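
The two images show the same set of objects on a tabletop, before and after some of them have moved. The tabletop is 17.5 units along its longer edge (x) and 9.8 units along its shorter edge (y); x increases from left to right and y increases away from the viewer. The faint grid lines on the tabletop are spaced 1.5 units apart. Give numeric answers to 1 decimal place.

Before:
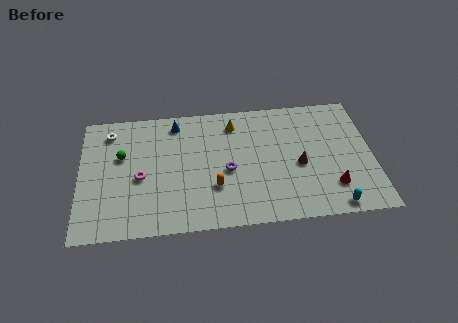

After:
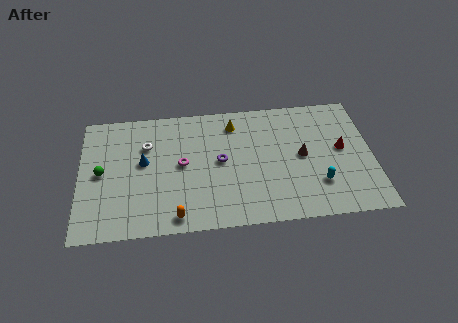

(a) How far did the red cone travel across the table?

3.0

The red cone moved from about (15.0, 2.4) to (15.7, 5.3), a distance of √(0.7² + 2.9²) ≈ 3.0.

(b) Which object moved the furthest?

the blue cone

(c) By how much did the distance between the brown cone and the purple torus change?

+0.6

The distance was about 4.3 in the first image and 4.9 in the second, so they moved 0.6 units further apart.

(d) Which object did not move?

the yellow cone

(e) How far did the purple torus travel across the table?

0.9

From (8.8, 4.3) to (8.4, 5.1), the purple torus covered √(0.4² + 0.8²) ≈ 0.9 units.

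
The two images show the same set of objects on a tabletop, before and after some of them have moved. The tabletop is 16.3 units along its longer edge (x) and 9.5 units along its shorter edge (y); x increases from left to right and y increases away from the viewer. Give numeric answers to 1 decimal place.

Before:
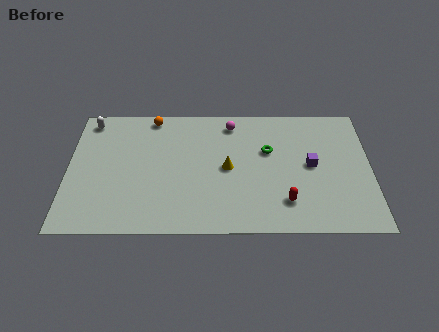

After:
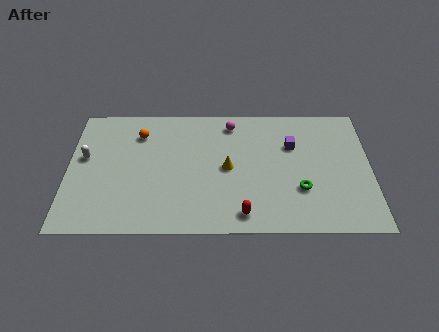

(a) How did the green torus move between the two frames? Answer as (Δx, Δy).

(1.7, -2.9)

From the two frames, the green torus sits at roughly (10.8, 6.0) before and (12.5, 3.1) after.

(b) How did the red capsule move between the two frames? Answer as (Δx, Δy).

(-2.3, -0.9)

The red capsule was at about (11.7, 2.2) and moved to about (9.4, 1.3).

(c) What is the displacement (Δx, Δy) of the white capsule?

(-0.2, -2.8)

The white capsule started near (1.1, 8.3) and ended near (0.9, 5.5).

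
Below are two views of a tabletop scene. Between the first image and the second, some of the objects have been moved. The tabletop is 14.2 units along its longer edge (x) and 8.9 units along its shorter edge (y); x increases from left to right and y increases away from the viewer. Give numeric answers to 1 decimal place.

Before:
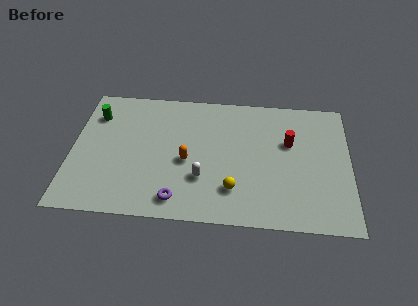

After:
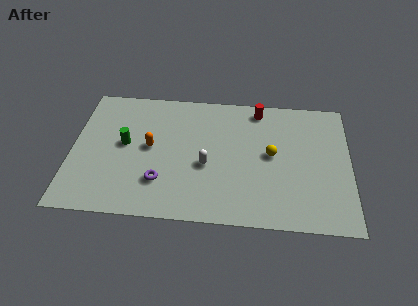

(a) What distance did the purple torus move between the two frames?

1.4

The purple torus was near (5.5, 1.3) before and (4.6, 2.4) after, so it travelled √(0.9² + 1.1²) ≈ 1.4 units.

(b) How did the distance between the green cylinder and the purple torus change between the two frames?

-3.9

Before: roughly 7.0 units apart; after: 3.1. That's 3.9 units closer together.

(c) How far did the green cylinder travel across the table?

2.5

From (1.1, 6.7) to (2.7, 4.8), the green cylinder covered √(1.6² + 1.9²) ≈ 2.5 units.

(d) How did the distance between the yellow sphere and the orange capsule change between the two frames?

+3.3

The distance was about 2.9 in the first image and 6.2 in the second, so they moved 3.3 units further apart.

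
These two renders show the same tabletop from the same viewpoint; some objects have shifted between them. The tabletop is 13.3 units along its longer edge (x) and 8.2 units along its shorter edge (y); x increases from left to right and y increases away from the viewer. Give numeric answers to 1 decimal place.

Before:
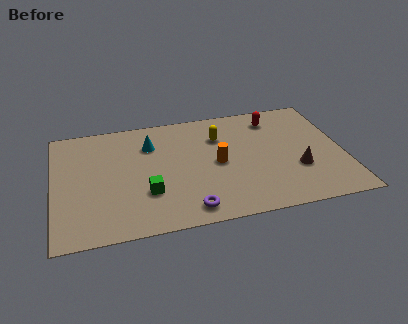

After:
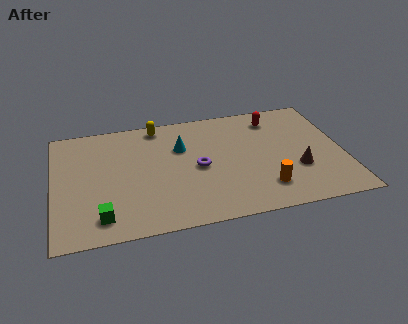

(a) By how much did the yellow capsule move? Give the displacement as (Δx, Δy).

(-2.8, 1.4)

From the two frames, the yellow capsule sits at roughly (7.7, 5.9) before and (4.9, 7.3) after.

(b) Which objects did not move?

the brown cone and the red capsule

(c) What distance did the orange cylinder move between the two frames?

3.0

The orange cylinder was near (7.5, 4.0) before and (9.5, 1.8) after, so it travelled √(2.0² + 2.2²) ≈ 3.0 units.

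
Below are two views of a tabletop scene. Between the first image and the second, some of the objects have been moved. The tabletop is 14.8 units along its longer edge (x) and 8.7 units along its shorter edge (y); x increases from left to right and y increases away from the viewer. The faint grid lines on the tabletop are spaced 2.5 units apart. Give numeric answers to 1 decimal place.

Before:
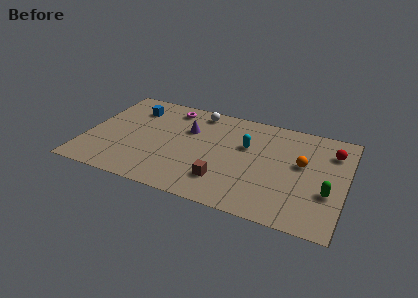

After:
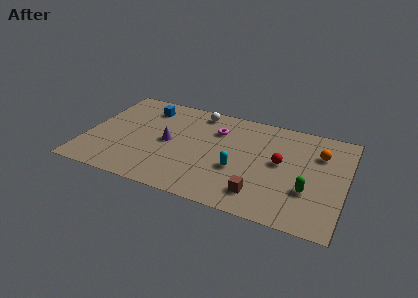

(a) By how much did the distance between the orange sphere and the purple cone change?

+2.1

They were about 6.6 units apart before and 8.7 after — 2.1 units further apart.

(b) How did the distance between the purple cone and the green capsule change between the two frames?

-0.4

The distance was about 8.6 in the first image and 8.2 in the second, so they moved 0.4 units closer together.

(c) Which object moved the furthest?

the red sphere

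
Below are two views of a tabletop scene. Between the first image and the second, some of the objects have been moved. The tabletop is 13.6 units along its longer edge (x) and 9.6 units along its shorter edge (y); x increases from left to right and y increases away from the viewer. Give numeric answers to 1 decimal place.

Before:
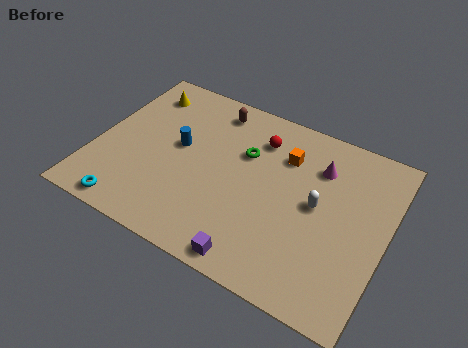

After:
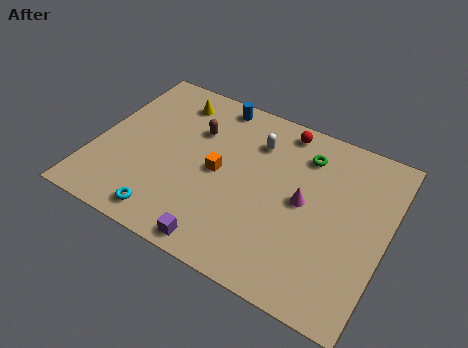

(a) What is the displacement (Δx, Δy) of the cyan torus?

(1.7, 0.3)

The cyan torus started near (2.2, 0.9) and ended near (3.9, 1.2).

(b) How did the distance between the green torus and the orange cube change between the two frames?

+2.7

Before: roughly 1.9 units apart; after: 4.6. That's 2.7 units further apart.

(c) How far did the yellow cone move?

1.5

From (1.6, 7.8) to (3.1, 7.9), the yellow cone covered √(1.5² + 0.1²) ≈ 1.5 units.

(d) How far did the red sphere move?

1.5

The red sphere was near (7.3, 7.4) before and (8.3, 8.5) after, so it travelled √(1.0² + 1.1²) ≈ 1.5 units.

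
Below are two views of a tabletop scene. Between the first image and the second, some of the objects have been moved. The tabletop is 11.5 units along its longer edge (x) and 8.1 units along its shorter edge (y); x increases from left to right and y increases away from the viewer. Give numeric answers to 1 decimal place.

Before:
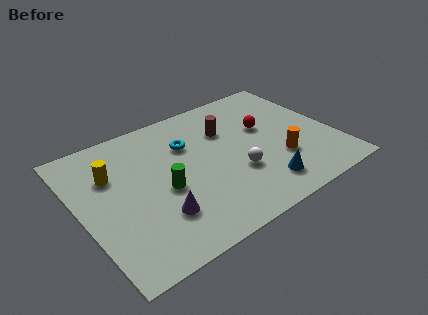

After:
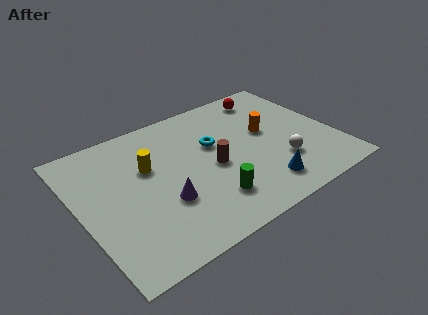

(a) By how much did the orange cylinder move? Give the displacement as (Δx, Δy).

(-0.2, 2.0)

The orange cylinder started near (8.8, 2.6) and ended near (8.6, 4.6).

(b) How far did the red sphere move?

2.1

From (8.6, 4.9) to (9.2, 6.9), the red sphere covered √(0.6² + 2.0²) ≈ 2.1 units.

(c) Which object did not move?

the blue cone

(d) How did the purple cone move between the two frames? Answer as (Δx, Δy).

(0.4, 0.6)

The purple cone started near (3.1, 2.2) and ended near (3.5, 2.8).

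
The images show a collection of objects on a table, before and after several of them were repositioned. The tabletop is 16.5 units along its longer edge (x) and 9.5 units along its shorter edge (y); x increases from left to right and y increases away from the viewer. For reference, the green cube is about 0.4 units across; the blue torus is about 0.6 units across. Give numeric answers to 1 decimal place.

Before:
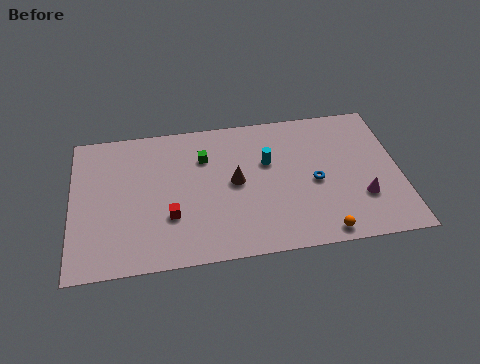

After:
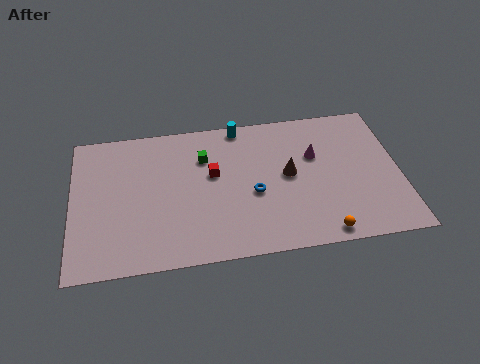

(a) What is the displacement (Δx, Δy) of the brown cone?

(2.7, 0.1)

From the two frames, the brown cone sits at roughly (8.2, 4.9) before and (10.9, 5.0) after.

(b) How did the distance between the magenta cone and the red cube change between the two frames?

-4.4

The distance was about 9.6 in the first image and 5.2 in the second, so they moved 4.4 units closer together.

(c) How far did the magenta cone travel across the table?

3.9

The magenta cone moved from about (14.5, 2.9) to (12.3, 6.1), a distance of √(2.2² + 3.2²) ≈ 3.9.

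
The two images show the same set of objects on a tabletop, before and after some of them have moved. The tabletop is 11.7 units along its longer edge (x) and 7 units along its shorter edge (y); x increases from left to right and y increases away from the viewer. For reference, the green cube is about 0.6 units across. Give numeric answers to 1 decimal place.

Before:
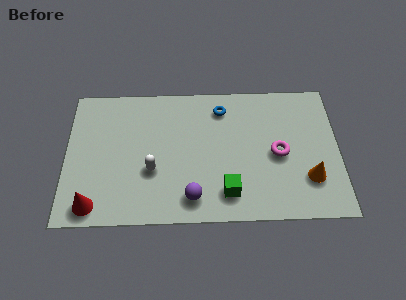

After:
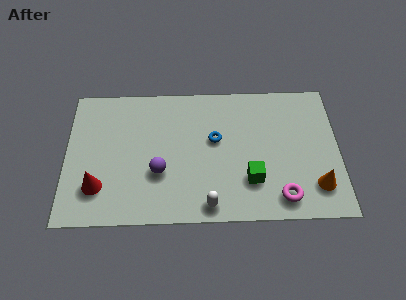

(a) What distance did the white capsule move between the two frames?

3.0

From (3.7, 2.6) to (6.1, 0.8), the white capsule covered √(2.4² + 1.8²) ≈ 3.0 units.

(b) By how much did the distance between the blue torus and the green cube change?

-1.7

Before: roughly 4.3 units apart; after: 2.6. That's 1.7 units closer together.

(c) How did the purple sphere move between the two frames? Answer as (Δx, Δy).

(-1.4, 1.3)

The purple sphere was at about (5.4, 1.2) and moved to about (4.0, 2.5).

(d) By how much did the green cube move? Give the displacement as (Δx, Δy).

(1.0, 0.6)

The green cube started near (6.9, 1.4) and ended near (7.9, 2.0).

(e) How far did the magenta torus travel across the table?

2.2

The magenta torus moved from about (9.1, 3.3) to (9.2, 1.1), a distance of √(0.1² + 2.2²) ≈ 2.2.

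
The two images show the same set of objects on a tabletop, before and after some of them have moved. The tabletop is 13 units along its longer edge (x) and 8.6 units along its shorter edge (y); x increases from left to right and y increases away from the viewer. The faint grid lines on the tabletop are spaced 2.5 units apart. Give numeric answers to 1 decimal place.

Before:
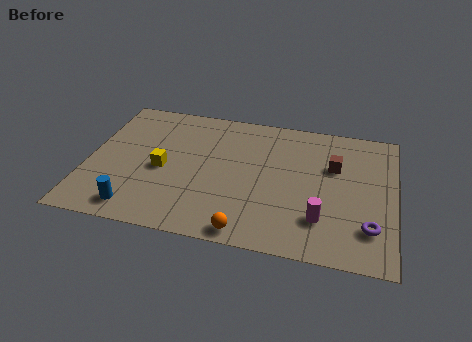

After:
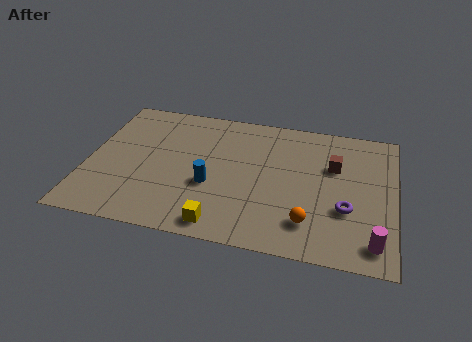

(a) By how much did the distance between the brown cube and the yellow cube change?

-1.0

They were about 7.4 units apart before and 6.4 after — 1.0 units closer together.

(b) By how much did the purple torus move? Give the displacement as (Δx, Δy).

(-1.0, 0.9)

The purple torus was at about (12.0, 2.1) and moved to about (11.0, 3.0).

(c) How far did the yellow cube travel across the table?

4.0

The yellow cube was near (3.2, 3.9) before and (5.9, 1.0) after, so it travelled √(2.7² + 2.9²) ≈ 4.0 units.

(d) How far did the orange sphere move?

2.7

From (7.0, 0.8) to (9.5, 1.9), the orange sphere covered √(2.5² + 1.1²) ≈ 2.7 units.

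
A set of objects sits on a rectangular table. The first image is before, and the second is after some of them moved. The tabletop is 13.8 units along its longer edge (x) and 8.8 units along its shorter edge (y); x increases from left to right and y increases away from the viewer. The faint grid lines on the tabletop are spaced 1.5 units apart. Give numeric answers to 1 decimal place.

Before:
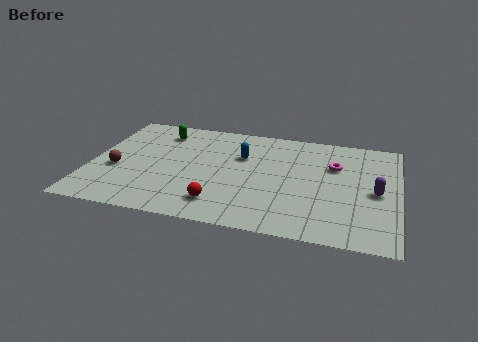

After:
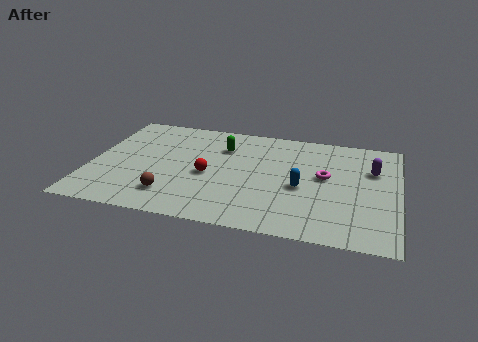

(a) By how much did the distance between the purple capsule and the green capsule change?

-3.5

They were about 10.3 units apart before and 6.8 after — 3.5 units closer together.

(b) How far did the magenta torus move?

1.1

The magenta torus moved from about (10.9, 5.9) to (10.5, 4.9), a distance of √(0.4² + 1.0²) ≈ 1.1.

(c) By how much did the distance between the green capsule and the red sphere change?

-3.7

The distance was about 6.2 in the first image and 2.5 in the second, so they moved 3.7 units closer together.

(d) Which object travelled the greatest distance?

the blue capsule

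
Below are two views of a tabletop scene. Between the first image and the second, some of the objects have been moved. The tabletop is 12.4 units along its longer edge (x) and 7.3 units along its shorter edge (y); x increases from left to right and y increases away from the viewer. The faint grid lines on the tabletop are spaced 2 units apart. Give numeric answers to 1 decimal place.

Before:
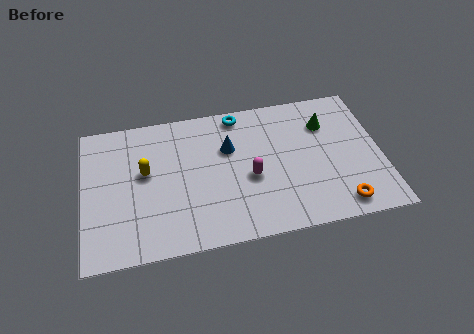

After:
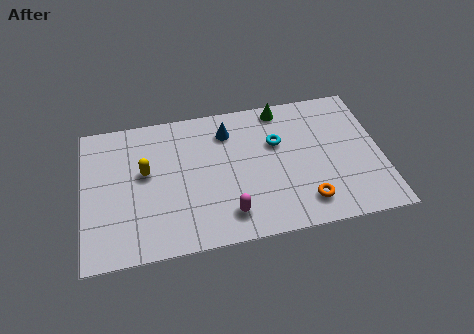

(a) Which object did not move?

the yellow capsule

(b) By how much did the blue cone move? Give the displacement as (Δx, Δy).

(0.0, 0.9)

From the two frames, the blue cone sits at roughly (6.1, 4.8) before and (6.1, 5.7) after.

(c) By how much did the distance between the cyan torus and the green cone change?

-2.0

Before: roughly 3.8 units apart; after: 1.8. That's 2.0 units closer together.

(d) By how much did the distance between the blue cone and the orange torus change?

-0.6

Before: roughly 5.8 units apart; after: 5.2. That's 0.6 units closer together.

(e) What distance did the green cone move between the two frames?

2.2

The green cone moved from about (10.2, 5.3) to (8.4, 6.5), a distance of √(1.8² + 1.2²) ≈ 2.2.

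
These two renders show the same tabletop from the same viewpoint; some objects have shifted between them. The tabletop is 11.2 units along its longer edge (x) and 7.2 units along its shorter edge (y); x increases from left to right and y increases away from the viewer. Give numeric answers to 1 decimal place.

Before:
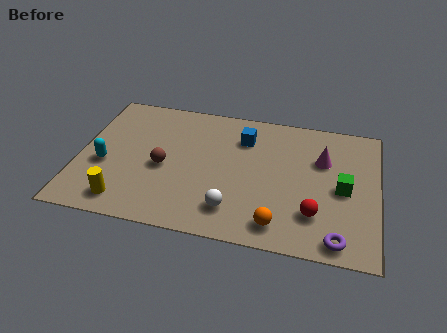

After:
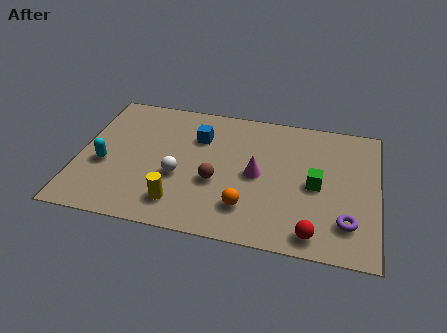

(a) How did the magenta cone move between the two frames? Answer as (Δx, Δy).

(-2.4, -1.3)

The magenta cone was at about (9.1, 4.8) and moved to about (6.7, 3.5).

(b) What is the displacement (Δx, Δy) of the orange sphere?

(-1.2, 0.6)

From the two frames, the orange sphere sits at roughly (7.6, 1.1) before and (6.4, 1.7) after.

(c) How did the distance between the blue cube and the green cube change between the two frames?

+0.5

Before: roughly 4.3 units apart; after: 4.8. That's 0.5 units further apart.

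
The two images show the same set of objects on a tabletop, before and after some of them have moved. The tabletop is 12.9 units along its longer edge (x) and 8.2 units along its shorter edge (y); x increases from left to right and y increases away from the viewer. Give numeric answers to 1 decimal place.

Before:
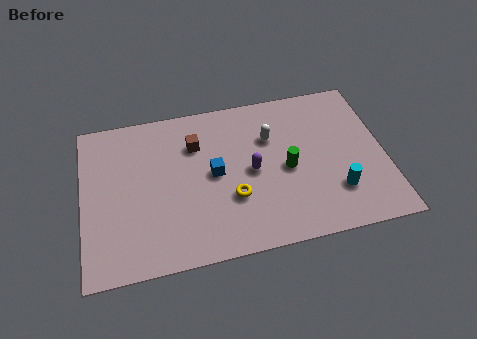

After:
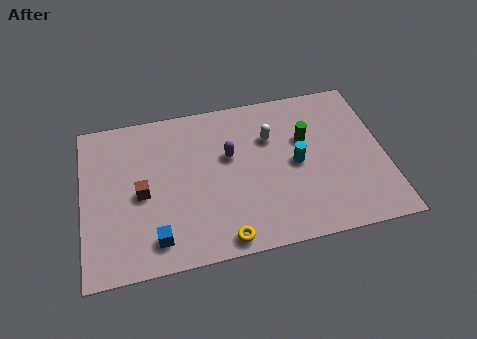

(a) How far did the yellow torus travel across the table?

2.1

From (6.3, 2.8) to (5.8, 0.8), the yellow torus covered √(0.5² + 2.0²) ≈ 2.1 units.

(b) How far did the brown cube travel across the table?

3.2

The brown cube moved from about (4.9, 5.9) to (2.5, 3.8), a distance of √(2.4² + 2.1²) ≈ 3.2.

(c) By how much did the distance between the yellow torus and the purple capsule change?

+2.7

Before: roughly 1.5 units apart; after: 4.2. That's 2.7 units further apart.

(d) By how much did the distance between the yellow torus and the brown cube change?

+1.1

They were about 3.4 units apart before and 4.5 after — 1.1 units further apart.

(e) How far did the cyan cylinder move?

2.4

From (10.7, 2.2) to (9.1, 4.0), the cyan cylinder covered √(1.6² + 1.8²) ≈ 2.4 units.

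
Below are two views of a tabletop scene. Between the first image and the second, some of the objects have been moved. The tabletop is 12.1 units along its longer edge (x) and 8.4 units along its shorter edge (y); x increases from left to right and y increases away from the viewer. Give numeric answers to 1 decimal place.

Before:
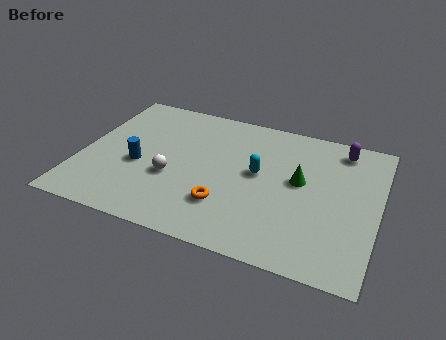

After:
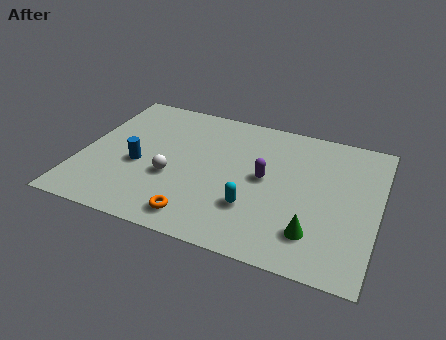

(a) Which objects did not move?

the white sphere and the blue cylinder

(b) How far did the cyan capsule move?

2.1

The cyan capsule moved from about (7.2, 4.6) to (7.2, 2.5), a distance of √(0.0² + 2.1²) ≈ 2.1.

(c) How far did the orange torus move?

1.5

From (6.1, 2.3) to (5.1, 1.2), the orange torus covered √(1.0² + 1.1²) ≈ 1.5 units.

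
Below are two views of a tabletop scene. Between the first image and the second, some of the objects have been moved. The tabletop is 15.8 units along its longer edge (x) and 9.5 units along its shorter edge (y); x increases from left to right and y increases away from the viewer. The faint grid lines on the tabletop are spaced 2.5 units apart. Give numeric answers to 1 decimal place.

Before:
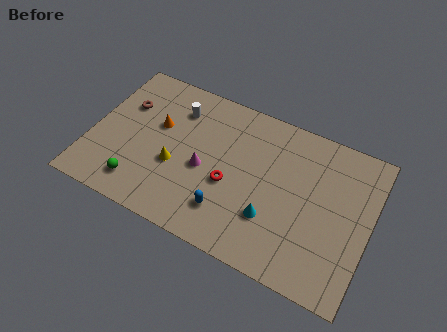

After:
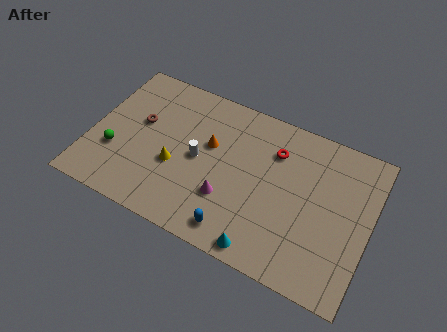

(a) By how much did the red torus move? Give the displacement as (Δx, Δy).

(2.2, 3.1)

The red torus started near (8.0, 3.9) and ended near (10.2, 7.0).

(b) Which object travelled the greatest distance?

the red torus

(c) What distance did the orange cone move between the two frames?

3.0

The orange cone was near (3.6, 5.8) before and (6.6, 5.8) after, so it travelled √(3.0² + 0.0²) ≈ 3.0 units.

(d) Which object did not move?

the yellow cone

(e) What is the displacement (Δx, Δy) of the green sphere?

(-1.6, 1.5)

From the two frames, the green sphere sits at roughly (3.1, 1.7) before and (1.5, 3.2) after.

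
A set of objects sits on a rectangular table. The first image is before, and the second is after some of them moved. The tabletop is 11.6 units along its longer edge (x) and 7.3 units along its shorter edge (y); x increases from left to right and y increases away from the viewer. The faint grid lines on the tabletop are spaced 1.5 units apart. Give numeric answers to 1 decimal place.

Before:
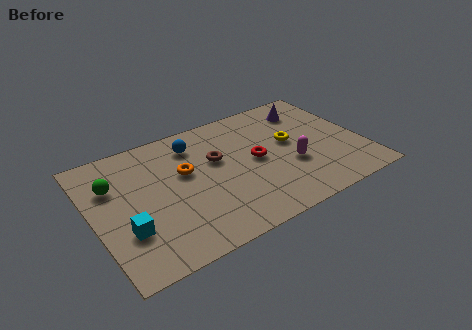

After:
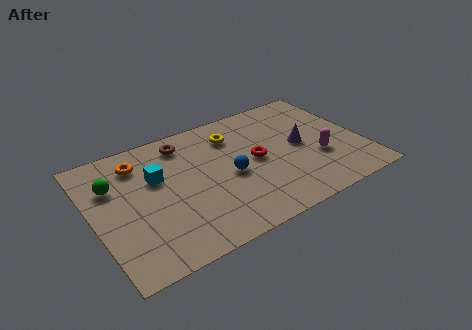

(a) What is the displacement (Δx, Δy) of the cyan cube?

(1.6, 2.3)

The cyan cube started near (1.2, 2.3) and ended near (2.8, 4.6).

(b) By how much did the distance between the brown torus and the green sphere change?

-1.0

They were about 4.4 units apart before and 3.4 after — 1.0 units closer together.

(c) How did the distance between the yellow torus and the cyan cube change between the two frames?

-4.0

They were about 7.6 units apart before and 3.6 after — 4.0 units closer together.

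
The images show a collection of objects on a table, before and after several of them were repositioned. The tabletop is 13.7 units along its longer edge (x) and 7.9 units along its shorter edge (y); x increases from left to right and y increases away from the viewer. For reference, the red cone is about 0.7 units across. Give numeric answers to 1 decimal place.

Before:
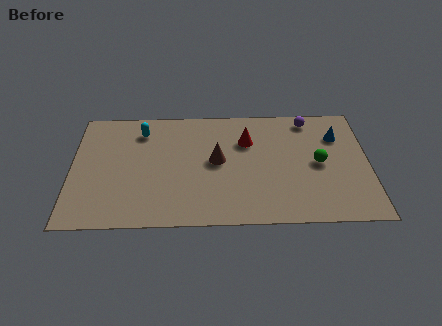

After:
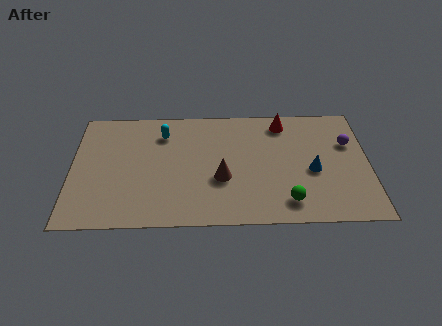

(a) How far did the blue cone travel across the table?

2.6

From (12.3, 5.7) to (11.1, 3.4), the blue cone covered √(1.2² + 2.3²) ≈ 2.6 units.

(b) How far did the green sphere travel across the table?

2.9

The green sphere moved from about (11.4, 3.9) to (9.9, 1.4), a distance of √(1.5² + 2.5²) ≈ 2.9.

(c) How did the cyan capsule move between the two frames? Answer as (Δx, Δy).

(1.0, -0.2)

From the two frames, the cyan capsule sits at roughly (3.2, 6.3) before and (4.2, 6.1) after.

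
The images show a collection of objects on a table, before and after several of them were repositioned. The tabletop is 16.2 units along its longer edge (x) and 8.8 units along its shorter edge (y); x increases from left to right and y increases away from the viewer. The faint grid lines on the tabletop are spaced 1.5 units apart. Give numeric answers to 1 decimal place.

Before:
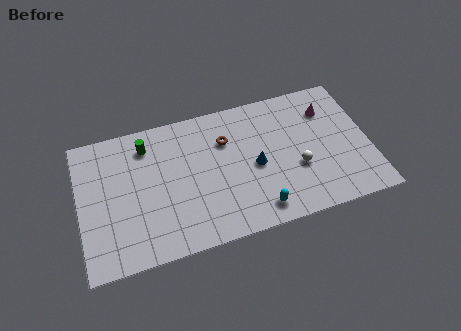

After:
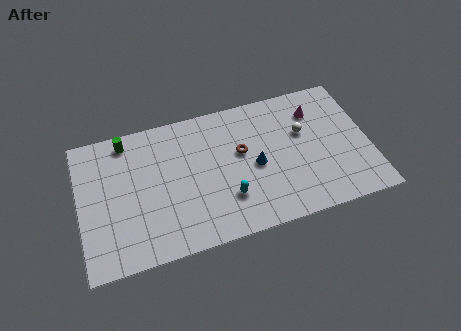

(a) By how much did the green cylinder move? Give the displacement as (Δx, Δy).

(-1.1, 0.6)

The green cylinder was at about (3.9, 7.1) and moved to about (2.8, 7.7).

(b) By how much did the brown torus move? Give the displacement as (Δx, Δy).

(0.8, -1.0)

The brown torus was at about (8.3, 6.2) and moved to about (9.1, 5.2).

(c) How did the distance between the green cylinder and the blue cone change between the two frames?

+1.3

Before: roughly 6.6 units apart; after: 7.9. That's 1.3 units further apart.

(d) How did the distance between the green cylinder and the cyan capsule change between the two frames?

-0.8

The distance was about 8.2 in the first image and 7.4 in the second, so they moved 0.8 units closer together.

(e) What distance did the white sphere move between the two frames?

2.3

From (12.1, 3.3) to (12.6, 5.5), the white sphere covered √(0.5² + 2.2²) ≈ 2.3 units.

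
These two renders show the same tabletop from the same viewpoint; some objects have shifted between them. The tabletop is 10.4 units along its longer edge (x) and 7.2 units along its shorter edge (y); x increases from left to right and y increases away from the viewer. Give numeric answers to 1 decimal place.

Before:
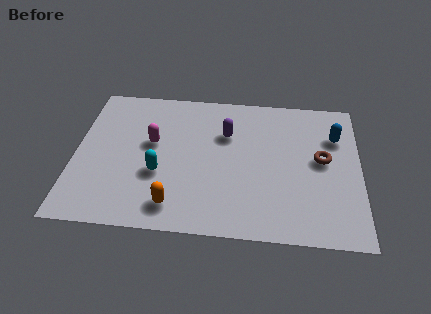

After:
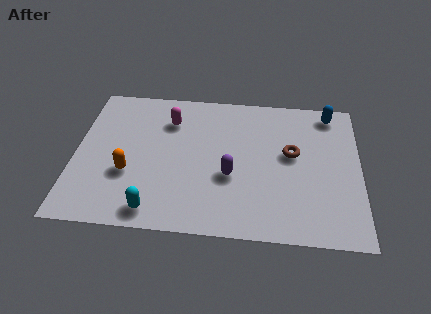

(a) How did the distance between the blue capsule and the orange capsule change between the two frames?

+1.2

The distance was about 7.0 in the first image and 8.2 in the second, so they moved 1.2 units further apart.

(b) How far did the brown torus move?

1.1

From (9.0, 3.9) to (7.9, 4.1), the brown torus covered √(1.1² + 0.2²) ≈ 1.1 units.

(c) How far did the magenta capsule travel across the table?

1.3

The magenta capsule was near (2.8, 4.2) before and (3.4, 5.4) after, so it travelled √(0.6² + 1.2²) ≈ 1.3 units.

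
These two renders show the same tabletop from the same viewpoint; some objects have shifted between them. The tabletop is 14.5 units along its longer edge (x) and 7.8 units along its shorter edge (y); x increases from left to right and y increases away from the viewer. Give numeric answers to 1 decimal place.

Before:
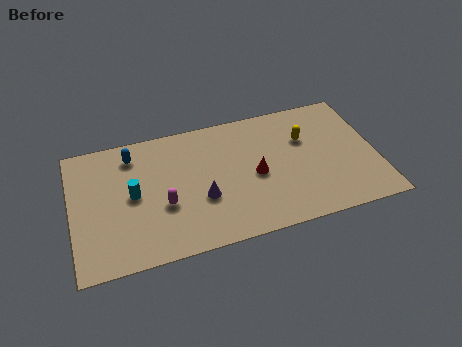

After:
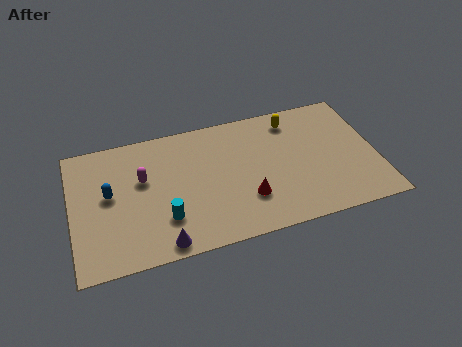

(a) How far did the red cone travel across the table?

1.4

The red cone moved from about (8.7, 3.6) to (8.2, 2.3), a distance of √(0.5² + 1.3²) ≈ 1.4.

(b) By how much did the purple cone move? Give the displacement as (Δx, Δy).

(-2.0, -2.1)

From the two frames, the purple cone sits at roughly (6.1, 2.9) before and (4.1, 0.8) after.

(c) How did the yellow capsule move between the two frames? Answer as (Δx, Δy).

(-0.5, 1.3)

From the two frames, the yellow capsule sits at roughly (11.2, 5.2) before and (10.7, 6.5) after.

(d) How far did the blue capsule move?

2.4

The blue capsule moved from about (3.0, 6.4) to (1.8, 4.3), a distance of √(1.2² + 2.1²) ≈ 2.4.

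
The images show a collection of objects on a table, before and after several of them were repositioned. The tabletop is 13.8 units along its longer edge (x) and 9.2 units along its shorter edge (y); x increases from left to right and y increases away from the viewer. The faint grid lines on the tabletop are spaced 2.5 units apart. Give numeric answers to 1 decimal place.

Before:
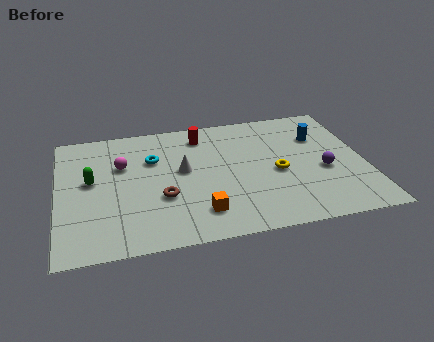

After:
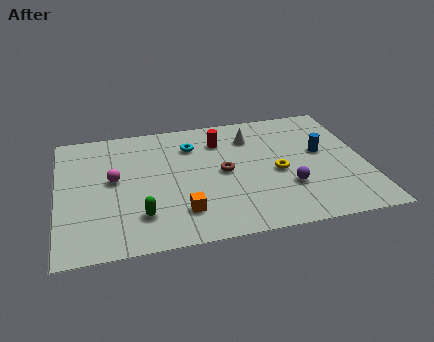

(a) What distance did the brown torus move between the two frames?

3.1

From (4.6, 3.3) to (7.4, 4.6), the brown torus covered √(2.8² + 1.3²) ≈ 3.1 units.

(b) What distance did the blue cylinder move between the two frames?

1.2

From (11.9, 6.4) to (11.9, 5.2), the blue cylinder covered √(0.0² + 1.2²) ≈ 1.2 units.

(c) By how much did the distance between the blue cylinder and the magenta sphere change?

+0.4

Before: roughly 9.0 units apart; after: 9.4. That's 0.4 units further apart.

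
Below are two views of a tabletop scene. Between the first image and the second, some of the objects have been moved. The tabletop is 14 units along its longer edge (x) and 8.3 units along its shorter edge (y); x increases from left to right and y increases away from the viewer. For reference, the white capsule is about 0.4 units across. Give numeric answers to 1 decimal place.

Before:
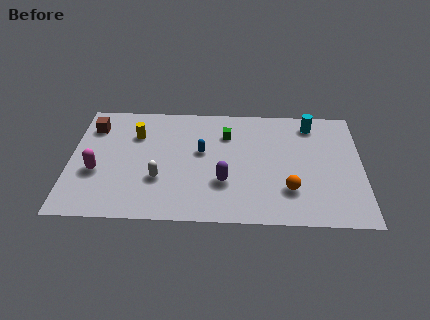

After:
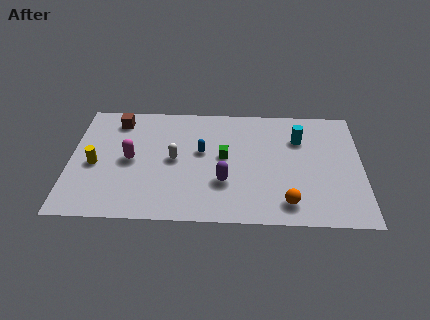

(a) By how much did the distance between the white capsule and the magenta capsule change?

-0.9

Before: roughly 3.0 units apart; after: 2.1. That's 0.9 units closer together.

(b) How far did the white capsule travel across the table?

1.6

From (4.3, 2.8) to (5.0, 4.2), the white capsule covered √(0.7² + 1.4²) ≈ 1.6 units.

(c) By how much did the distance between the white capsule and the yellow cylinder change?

+0.5

They were about 3.3 units apart before and 3.8 after — 0.5 units further apart.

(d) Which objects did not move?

the purple capsule and the blue capsule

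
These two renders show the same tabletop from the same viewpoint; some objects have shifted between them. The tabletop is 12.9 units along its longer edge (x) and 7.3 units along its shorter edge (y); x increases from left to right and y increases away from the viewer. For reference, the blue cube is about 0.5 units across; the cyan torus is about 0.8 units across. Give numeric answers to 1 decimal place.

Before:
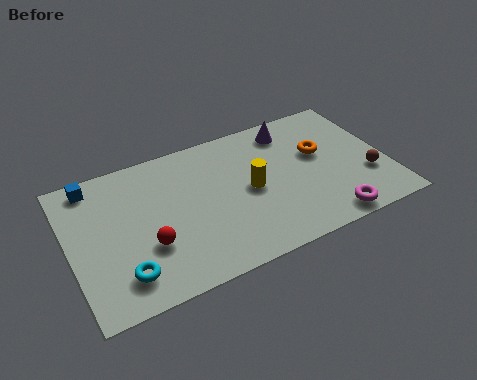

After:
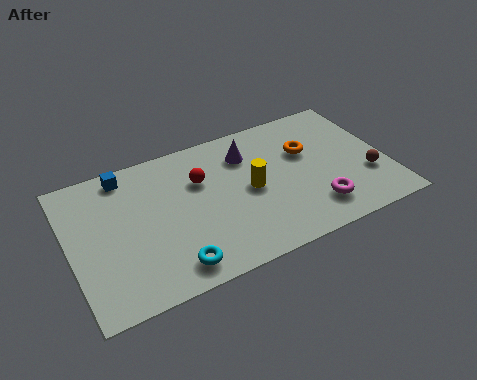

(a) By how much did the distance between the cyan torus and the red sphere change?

+2.6

Before: roughly 1.5 units apart; after: 4.1. That's 2.6 units further apart.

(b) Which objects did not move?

the yellow cylinder and the brown sphere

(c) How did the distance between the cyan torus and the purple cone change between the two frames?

-3.0

Before: roughly 8.7 units apart; after: 5.7. That's 3.0 units closer together.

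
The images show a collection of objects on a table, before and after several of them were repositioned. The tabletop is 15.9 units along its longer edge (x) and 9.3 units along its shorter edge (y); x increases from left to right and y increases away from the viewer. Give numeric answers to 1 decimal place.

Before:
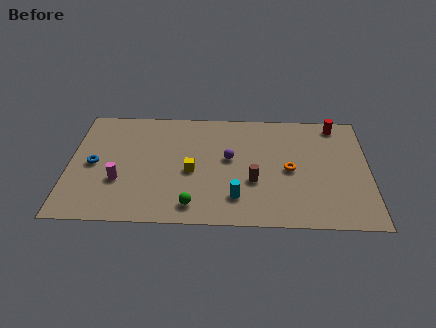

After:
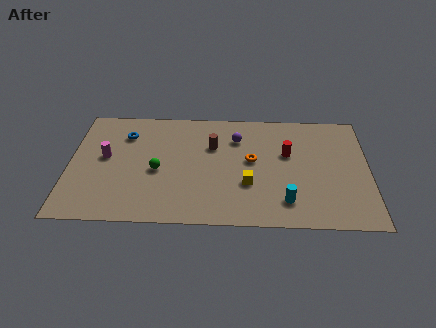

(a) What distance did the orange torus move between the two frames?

2.1

From (11.7, 4.4) to (9.7, 5.1), the orange torus covered √(2.0² + 0.7²) ≈ 2.1 units.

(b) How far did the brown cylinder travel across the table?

3.6

From (9.8, 3.4) to (7.6, 6.2), the brown cylinder covered √(2.2² + 2.8²) ≈ 3.6 units.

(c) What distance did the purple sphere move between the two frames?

1.7

From (8.5, 5.2) to (8.9, 6.9), the purple sphere covered √(0.4² + 1.7²) ≈ 1.7 units.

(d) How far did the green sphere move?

3.3

From (6.6, 1.4) to (4.7, 4.1), the green sphere covered √(1.9² + 2.7²) ≈ 3.3 units.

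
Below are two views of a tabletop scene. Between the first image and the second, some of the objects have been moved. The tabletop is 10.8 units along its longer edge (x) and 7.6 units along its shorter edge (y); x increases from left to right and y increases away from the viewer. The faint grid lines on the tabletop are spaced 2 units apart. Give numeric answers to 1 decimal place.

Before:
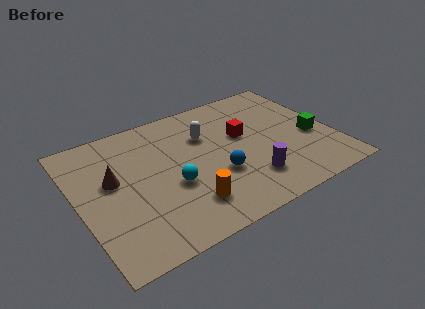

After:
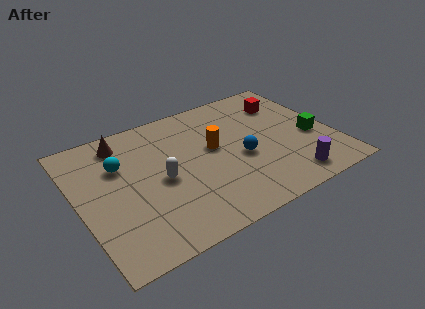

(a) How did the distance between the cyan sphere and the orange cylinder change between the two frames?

+2.6

Before: roughly 1.4 units apart; after: 4.0. That's 2.6 units further apart.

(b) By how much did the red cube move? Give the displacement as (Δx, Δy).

(2.1, 1.2)

The red cube started near (7.1, 4.5) and ended near (9.2, 5.7).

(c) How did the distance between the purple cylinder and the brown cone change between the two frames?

+2.2

Before: roughly 6.0 units apart; after: 8.2. That's 2.2 units further apart.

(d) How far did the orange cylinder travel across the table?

3.1

From (4.2, 1.7) to (5.8, 4.3), the orange cylinder covered √(1.6² + 2.6²) ≈ 3.1 units.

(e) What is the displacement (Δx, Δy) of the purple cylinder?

(1.6, -0.7)

The purple cylinder was at about (6.9, 1.8) and moved to about (8.5, 1.1).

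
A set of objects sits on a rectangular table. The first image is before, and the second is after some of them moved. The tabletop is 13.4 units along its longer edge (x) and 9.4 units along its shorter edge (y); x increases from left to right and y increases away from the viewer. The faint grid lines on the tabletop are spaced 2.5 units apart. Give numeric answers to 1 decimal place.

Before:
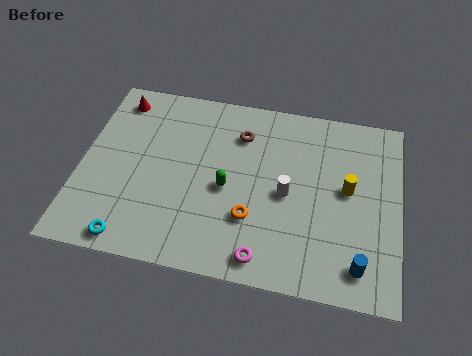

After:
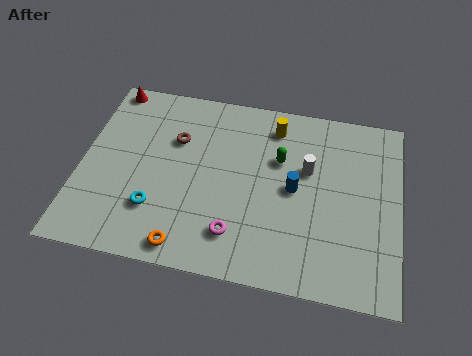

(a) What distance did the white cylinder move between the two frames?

1.6

The white cylinder was near (8.7, 4.4) before and (9.5, 5.8) after, so it travelled √(0.8² + 1.4²) ≈ 1.6 units.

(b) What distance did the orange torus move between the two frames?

3.2

The orange torus was near (7.3, 2.9) before and (4.7, 1.0) after, so it travelled √(2.6² + 1.9²) ≈ 3.2 units.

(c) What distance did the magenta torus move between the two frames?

1.5

From (7.9, 1.1) to (6.7, 2.0), the magenta torus covered √(1.2² + 0.9²) ≈ 1.5 units.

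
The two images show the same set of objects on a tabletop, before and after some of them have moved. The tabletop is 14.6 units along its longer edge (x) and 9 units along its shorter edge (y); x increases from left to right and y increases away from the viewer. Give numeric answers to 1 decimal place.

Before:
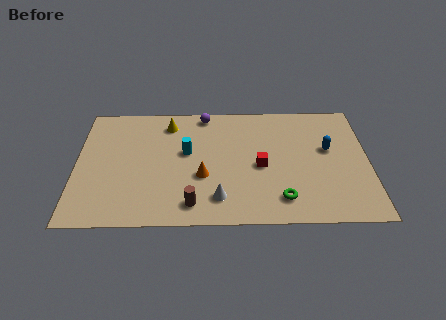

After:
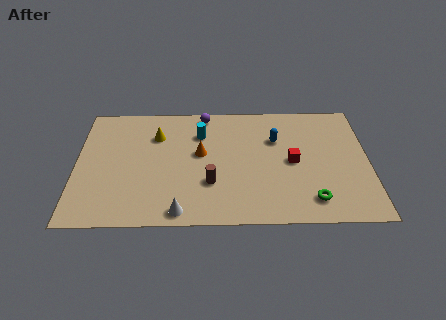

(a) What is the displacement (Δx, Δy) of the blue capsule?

(-2.6, 0.8)

From the two frames, the blue capsule sits at roughly (12.6, 5.3) before and (10.0, 6.1) after.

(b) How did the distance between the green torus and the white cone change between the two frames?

+3.4

They were about 3.1 units apart before and 6.5 after — 3.4 units further apart.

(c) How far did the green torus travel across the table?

1.5

From (10.2, 1.7) to (11.7, 1.6), the green torus covered √(1.5² + 0.1²) ≈ 1.5 units.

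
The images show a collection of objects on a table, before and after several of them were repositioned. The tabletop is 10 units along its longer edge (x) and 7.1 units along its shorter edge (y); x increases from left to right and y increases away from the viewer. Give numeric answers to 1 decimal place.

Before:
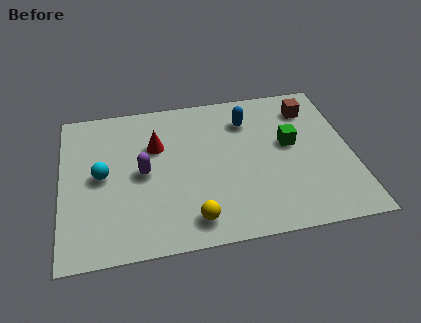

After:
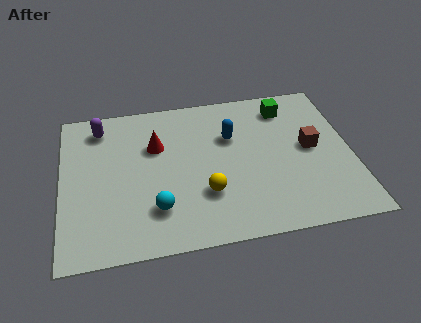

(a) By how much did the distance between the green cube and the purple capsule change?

+1.4

They were about 5.1 units apart before and 6.5 after — 1.4 units further apart.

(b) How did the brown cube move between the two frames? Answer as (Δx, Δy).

(-0.1, -1.9)

From the two frames, the brown cube sits at roughly (8.7, 5.6) before and (8.6, 3.7) after.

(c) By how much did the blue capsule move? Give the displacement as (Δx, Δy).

(-0.6, -0.7)

The blue capsule was at about (6.5, 5.4) and moved to about (5.9, 4.7).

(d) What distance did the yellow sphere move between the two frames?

1.2

The yellow sphere moved from about (4.4, 1.1) to (4.9, 2.2), a distance of √(0.5² + 1.1²) ≈ 1.2.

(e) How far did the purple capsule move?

2.8

The purple capsule moved from about (2.8, 3.5) to (1.4, 5.9), a distance of √(1.4² + 2.4²) ≈ 2.8.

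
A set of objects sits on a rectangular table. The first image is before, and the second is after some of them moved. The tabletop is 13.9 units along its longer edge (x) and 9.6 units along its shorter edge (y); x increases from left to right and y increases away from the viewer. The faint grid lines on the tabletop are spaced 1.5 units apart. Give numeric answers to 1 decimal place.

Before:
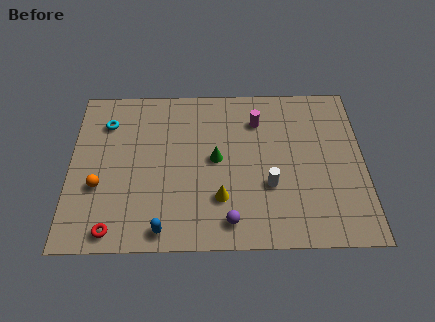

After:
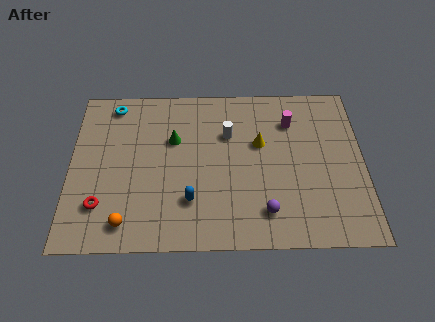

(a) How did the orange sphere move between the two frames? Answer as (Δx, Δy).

(1.3, -2.1)

The orange sphere was at about (1.4, 3.5) and moved to about (2.7, 1.4).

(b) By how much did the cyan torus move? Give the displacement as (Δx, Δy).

(0.3, 1.1)

The cyan torus was at about (1.7, 7.3) and moved to about (2.0, 8.4).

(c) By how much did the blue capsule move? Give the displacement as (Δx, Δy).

(1.3, 1.6)

From the two frames, the blue capsule sits at roughly (4.4, 1.0) before and (5.7, 2.6) after.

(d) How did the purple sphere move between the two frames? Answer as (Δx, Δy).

(1.7, 0.5)

From the two frames, the purple sphere sits at roughly (7.5, 1.4) before and (9.2, 1.9) after.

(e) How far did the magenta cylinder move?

1.6

The magenta cylinder moved from about (8.9, 7.3) to (10.5, 7.2), a distance of √(1.6² + 0.1²) ≈ 1.6.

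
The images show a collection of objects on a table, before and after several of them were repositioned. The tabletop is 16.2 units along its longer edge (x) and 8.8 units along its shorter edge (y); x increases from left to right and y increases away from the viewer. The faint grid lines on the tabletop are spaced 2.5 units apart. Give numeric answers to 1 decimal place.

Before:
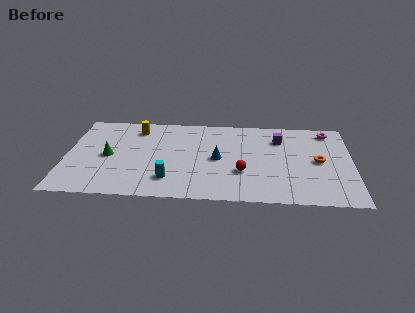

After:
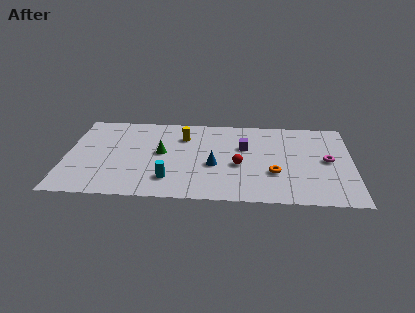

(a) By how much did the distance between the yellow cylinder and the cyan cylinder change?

-1.0

They were about 5.6 units apart before and 4.6 after — 1.0 units closer together.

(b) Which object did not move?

the cyan cylinder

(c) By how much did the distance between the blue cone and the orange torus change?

-2.2

They were about 5.7 units apart before and 3.5 after — 2.2 units closer together.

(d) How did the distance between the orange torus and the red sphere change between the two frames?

-2.4

They were about 4.5 units apart before and 2.1 after — 2.4 units closer together.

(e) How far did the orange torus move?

2.9

The orange torus moved from about (14.3, 4.4) to (11.8, 3.0), a distance of √(2.5² + 1.4²) ≈ 2.9.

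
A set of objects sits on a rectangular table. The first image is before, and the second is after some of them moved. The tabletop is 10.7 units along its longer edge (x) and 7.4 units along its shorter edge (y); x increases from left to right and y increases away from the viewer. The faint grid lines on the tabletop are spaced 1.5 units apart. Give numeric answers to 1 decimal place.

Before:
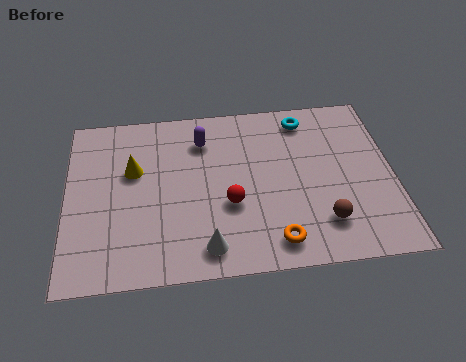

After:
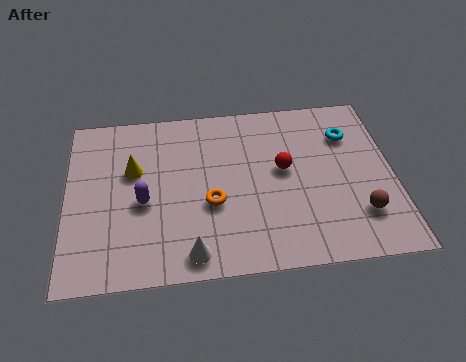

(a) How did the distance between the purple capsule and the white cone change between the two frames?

-1.9

They were about 4.6 units apart before and 2.7 after — 1.9 units closer together.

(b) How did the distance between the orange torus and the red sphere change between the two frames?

+0.5

They were about 2.2 units apart before and 2.7 after — 0.5 units further apart.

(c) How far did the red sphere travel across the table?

2.2

The red sphere moved from about (5.3, 2.8) to (7.1, 4.1), a distance of √(1.8² + 1.3²) ≈ 2.2.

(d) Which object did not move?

the yellow cone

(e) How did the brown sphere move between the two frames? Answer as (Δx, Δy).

(1.2, 0.2)

The brown sphere started near (8.3, 1.7) and ended near (9.5, 1.9).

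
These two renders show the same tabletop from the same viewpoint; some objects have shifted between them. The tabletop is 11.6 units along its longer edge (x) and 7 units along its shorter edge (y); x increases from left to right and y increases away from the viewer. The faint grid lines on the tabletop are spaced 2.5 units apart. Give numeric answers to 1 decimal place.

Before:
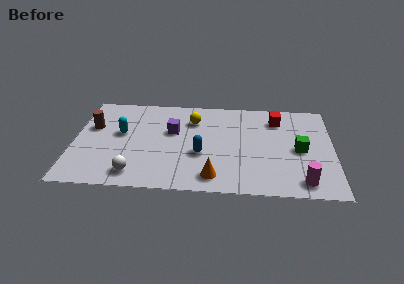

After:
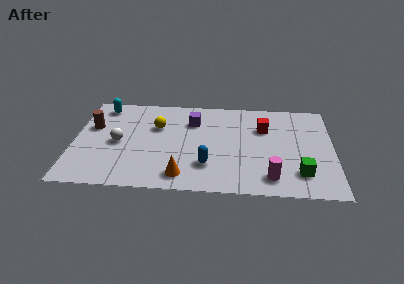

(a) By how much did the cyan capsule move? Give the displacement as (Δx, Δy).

(-0.9, 2.0)

From the two frames, the cyan capsule sits at roughly (2.1, 4.0) before and (1.2, 6.0) after.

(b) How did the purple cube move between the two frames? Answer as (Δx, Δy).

(0.9, 0.8)

From the two frames, the purple cube sits at roughly (4.4, 4.3) before and (5.3, 5.1) after.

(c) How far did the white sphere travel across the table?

2.3

The white sphere was near (2.8, 1.1) before and (2.0, 3.3) after, so it travelled √(0.8² + 2.2²) ≈ 2.3 units.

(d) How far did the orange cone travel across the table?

1.4

The orange cone moved from about (6.3, 1.1) to (4.9, 1.1), a distance of √(1.4² + 0.0²) ≈ 1.4.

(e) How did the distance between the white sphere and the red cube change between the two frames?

-1.0

They were about 7.7 units apart before and 6.7 after — 1.0 units closer together.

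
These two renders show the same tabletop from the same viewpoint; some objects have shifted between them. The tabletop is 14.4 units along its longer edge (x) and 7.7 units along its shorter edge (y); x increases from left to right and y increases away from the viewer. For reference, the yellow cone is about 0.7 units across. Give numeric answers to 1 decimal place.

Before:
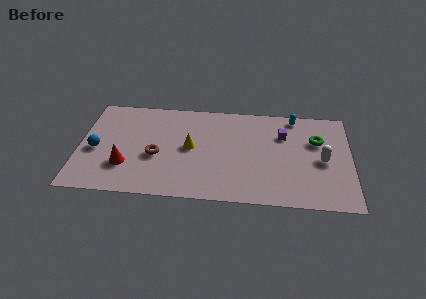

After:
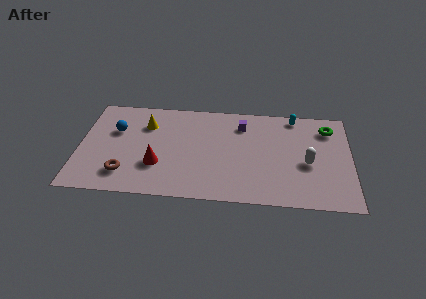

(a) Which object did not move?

the cyan capsule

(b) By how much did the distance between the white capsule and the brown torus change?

+0.9

The distance was about 8.8 in the first image and 9.7 in the second, so they moved 0.9 units further apart.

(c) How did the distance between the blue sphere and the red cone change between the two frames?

+1.5

Before: roughly 1.9 units apart; after: 3.4. That's 1.5 units further apart.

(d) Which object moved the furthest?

the yellow cone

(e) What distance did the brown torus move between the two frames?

2.2

The brown torus moved from about (4.1, 3.2) to (2.5, 1.7), a distance of √(1.6² + 1.5²) ≈ 2.2.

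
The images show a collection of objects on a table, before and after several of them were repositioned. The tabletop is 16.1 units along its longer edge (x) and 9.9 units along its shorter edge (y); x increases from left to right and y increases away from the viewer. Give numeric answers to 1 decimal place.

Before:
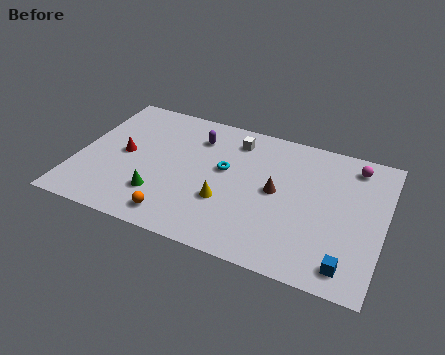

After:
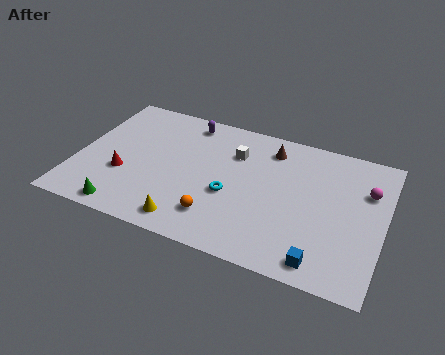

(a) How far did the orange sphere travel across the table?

2.2

The orange sphere was near (5.6, 1.4) before and (7.7, 2.2) after, so it travelled √(2.1² + 0.8²) ≈ 2.2 units.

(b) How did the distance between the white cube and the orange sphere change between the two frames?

-2.2

They were about 7.1 units apart before and 4.9 after — 2.2 units closer together.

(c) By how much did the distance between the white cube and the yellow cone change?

+1.4

The distance was about 4.7 in the first image and 6.1 in the second, so they moved 1.4 units further apart.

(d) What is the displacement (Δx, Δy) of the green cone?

(-1.6, -1.6)

The green cone was at about (4.6, 2.6) and moved to about (3.0, 1.0).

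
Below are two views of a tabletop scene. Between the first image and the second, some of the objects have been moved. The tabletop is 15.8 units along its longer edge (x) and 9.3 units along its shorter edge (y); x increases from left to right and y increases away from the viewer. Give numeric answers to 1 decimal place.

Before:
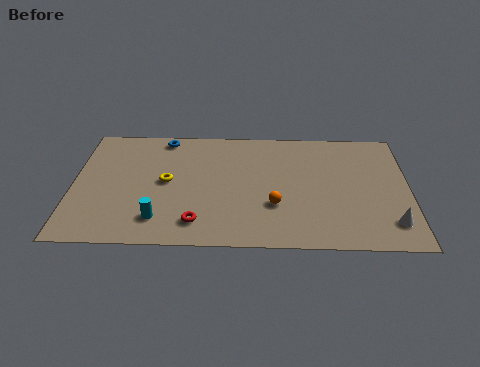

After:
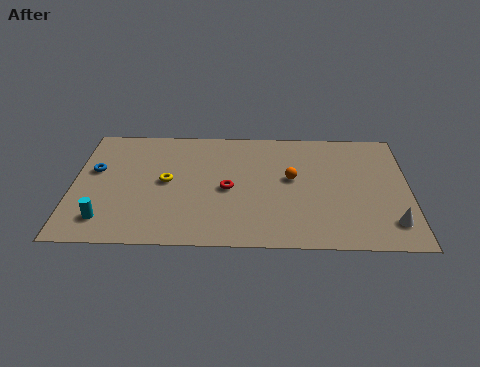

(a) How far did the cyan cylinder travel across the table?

2.5

The cyan cylinder moved from about (4.1, 1.9) to (1.6, 1.8), a distance of √(2.5² + 0.1²) ≈ 2.5.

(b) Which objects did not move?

the white cone and the yellow torus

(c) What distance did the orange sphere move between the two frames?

2.2

From (9.5, 3.1) to (10.3, 5.2), the orange sphere covered √(0.8² + 2.1²) ≈ 2.2 units.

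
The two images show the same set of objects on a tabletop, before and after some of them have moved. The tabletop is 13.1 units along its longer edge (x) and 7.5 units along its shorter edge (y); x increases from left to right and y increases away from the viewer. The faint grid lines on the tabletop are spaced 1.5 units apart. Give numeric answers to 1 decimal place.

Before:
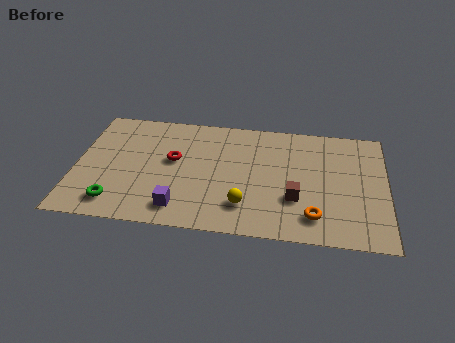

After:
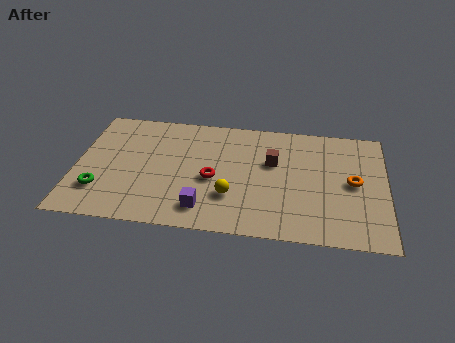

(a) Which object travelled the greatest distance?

the orange torus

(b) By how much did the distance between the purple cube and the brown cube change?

-0.6

The distance was about 4.9 in the first image and 4.3 in the second, so they moved 0.6 units closer together.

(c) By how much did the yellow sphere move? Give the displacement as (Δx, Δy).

(-0.6, 0.5)

The yellow sphere was at about (7.2, 1.8) and moved to about (6.6, 2.3).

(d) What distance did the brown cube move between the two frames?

2.4

The brown cube moved from about (9.3, 2.5) to (8.3, 4.7), a distance of √(1.0² + 2.2²) ≈ 2.4.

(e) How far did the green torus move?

1.0

The green torus was near (1.8, 1.3) before and (1.1, 2.0) after, so it travelled √(0.7² + 0.7²) ≈ 1.0 units.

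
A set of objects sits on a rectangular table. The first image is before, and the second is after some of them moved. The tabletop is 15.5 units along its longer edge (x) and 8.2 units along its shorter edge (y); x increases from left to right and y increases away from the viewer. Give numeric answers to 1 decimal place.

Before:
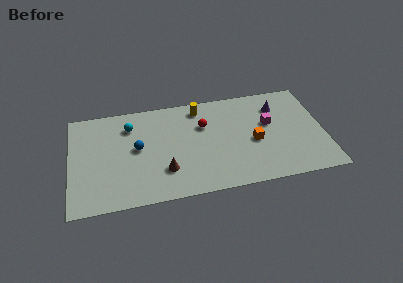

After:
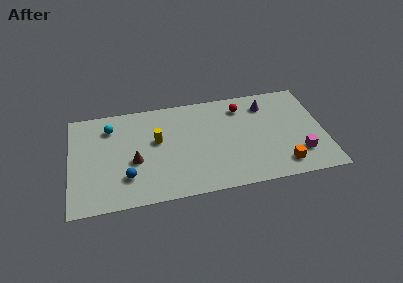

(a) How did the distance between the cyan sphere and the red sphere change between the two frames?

+3.5

The distance was about 4.6 in the first image and 8.1 in the second, so they moved 3.5 units further apart.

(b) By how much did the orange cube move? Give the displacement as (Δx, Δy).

(1.6, -2.2)

The orange cube was at about (11.2, 3.6) and moved to about (12.8, 1.4).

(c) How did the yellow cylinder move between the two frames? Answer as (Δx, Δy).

(-2.7, -2.2)

The yellow cylinder started near (8.0, 7.0) and ended near (5.3, 4.8).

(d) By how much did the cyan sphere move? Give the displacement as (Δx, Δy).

(-1.2, 0.1)

From the two frames, the cyan sphere sits at roughly (3.7, 6.3) before and (2.5, 6.4) after.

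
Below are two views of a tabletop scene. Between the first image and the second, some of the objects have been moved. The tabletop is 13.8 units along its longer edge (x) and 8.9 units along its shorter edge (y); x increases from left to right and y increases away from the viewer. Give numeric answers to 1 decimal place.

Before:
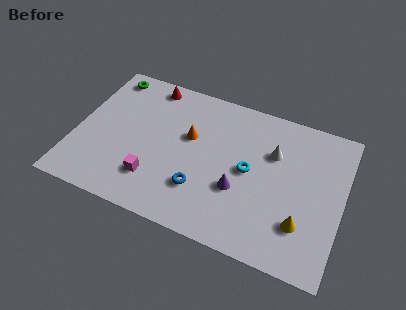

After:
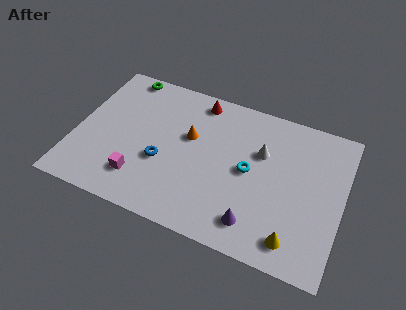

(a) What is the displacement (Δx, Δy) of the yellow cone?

(-0.3, -1.0)

The yellow cone was at about (11.9, 2.4) and moved to about (11.6, 1.4).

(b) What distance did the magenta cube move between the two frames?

0.7

The magenta cube moved from about (4.3, 2.2) to (3.6, 2.0), a distance of √(0.7² + 0.2²) ≈ 0.7.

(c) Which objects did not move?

the orange cone and the cyan torus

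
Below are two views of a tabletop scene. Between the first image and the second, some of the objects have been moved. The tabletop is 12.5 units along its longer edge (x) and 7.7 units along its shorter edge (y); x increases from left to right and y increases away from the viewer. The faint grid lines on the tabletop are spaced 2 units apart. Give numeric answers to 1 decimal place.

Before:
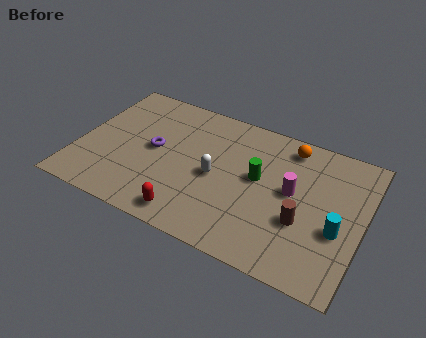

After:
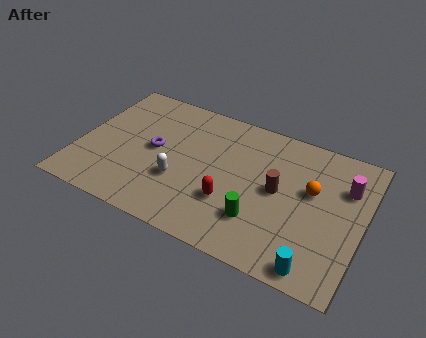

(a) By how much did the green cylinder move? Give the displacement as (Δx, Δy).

(0.3, -2.2)

The green cylinder was at about (7.9, 4.3) and moved to about (8.2, 2.1).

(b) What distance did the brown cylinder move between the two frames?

1.7

The brown cylinder moved from about (10.0, 2.8) to (8.8, 4.0), a distance of √(1.2² + 1.2²) ≈ 1.7.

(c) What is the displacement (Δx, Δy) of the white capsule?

(-1.5, -0.9)

The white capsule started near (6.1, 3.6) and ended near (4.6, 2.7).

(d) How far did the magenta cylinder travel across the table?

2.5

From (9.4, 4.2) to (11.6, 5.4), the magenta cylinder covered √(2.2² + 1.2²) ≈ 2.5 units.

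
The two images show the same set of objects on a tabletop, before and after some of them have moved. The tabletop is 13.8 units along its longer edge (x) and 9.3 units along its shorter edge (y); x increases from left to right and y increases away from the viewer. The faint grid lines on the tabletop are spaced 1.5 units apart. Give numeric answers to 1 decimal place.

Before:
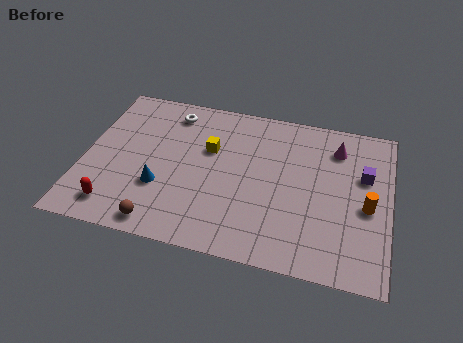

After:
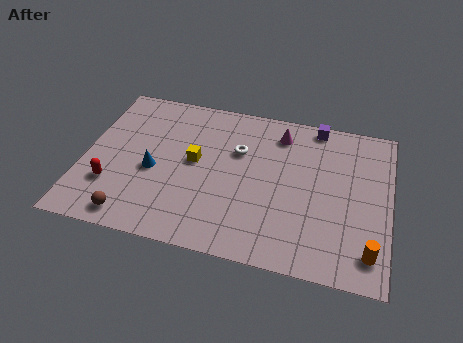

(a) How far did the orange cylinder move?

2.5

The orange cylinder was near (12.8, 4.1) before and (13.0, 1.6) after, so it travelled √(0.2² + 2.5²) ≈ 2.5 units.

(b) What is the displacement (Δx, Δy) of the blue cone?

(-0.4, 0.9)

The blue cone was at about (3.6, 3.1) and moved to about (3.2, 4.0).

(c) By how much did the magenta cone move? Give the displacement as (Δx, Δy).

(-2.6, 0.3)

The magenta cone was at about (11.3, 7.3) and moved to about (8.7, 7.6).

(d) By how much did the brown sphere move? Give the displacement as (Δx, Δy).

(-1.3, 0.1)

From the two frames, the brown sphere sits at roughly (3.8, 1.0) before and (2.5, 1.1) after.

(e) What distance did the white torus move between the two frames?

3.6

The white torus moved from about (3.7, 7.8) to (6.9, 6.1), a distance of √(3.2² + 1.7²) ≈ 3.6.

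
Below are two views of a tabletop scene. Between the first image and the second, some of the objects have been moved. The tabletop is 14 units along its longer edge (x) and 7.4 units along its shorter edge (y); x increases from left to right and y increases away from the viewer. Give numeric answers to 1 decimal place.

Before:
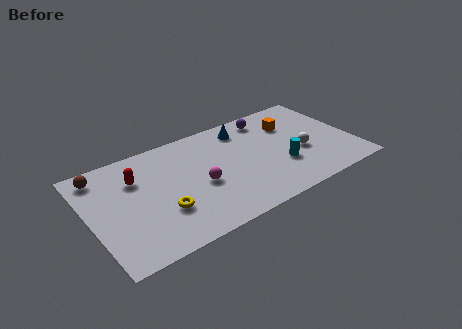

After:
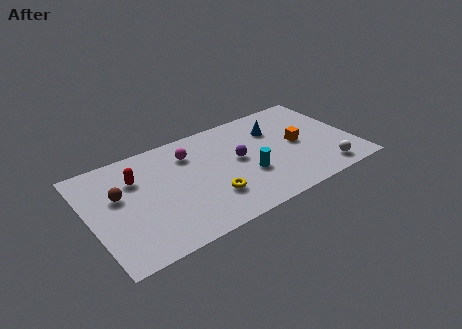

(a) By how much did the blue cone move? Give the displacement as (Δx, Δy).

(1.6, -0.8)

The blue cone started near (8.5, 6.1) and ended near (10.1, 5.3).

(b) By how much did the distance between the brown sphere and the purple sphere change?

-2.7

They were about 9.0 units apart before and 6.3 after — 2.7 units closer together.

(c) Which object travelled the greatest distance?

the purple sphere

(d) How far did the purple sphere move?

3.0

The purple sphere moved from about (9.9, 6.3) to (7.9, 4.0), a distance of √(2.0² + 2.3²) ≈ 3.0.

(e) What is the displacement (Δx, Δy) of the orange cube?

(0.1, -1.6)

The orange cube started near (11.0, 5.3) and ended near (11.1, 3.7).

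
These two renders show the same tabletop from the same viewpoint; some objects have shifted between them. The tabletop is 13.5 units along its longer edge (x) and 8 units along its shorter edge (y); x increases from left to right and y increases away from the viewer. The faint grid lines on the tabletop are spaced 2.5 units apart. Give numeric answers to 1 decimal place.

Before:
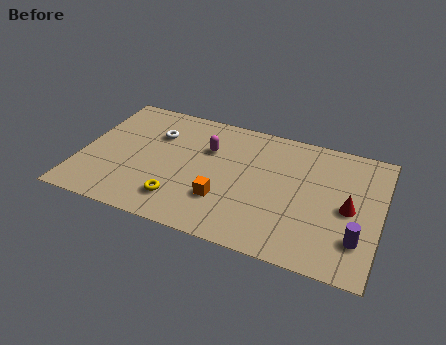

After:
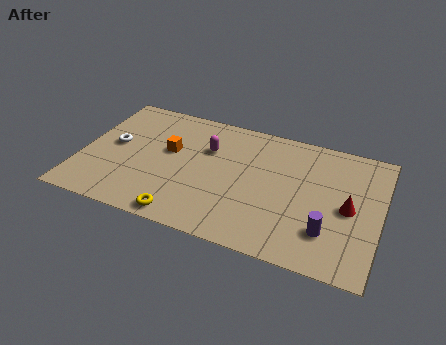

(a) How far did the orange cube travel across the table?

3.5

The orange cube was near (6.6, 2.4) before and (3.9, 4.7) after, so it travelled √(2.7² + 2.3²) ≈ 3.5 units.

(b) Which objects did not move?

the red cone and the magenta capsule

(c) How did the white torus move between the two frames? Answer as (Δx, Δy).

(-1.8, -1.3)

From the two frames, the white torus sits at roughly (3.2, 5.6) before and (1.4, 4.3) after.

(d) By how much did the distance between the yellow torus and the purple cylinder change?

-1.5

They were about 7.9 units apart before and 6.4 after — 1.5 units closer together.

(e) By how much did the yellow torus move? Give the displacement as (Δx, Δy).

(0.3, -0.9)

The yellow torus was at about (4.7, 1.7) and moved to about (5.0, 0.8).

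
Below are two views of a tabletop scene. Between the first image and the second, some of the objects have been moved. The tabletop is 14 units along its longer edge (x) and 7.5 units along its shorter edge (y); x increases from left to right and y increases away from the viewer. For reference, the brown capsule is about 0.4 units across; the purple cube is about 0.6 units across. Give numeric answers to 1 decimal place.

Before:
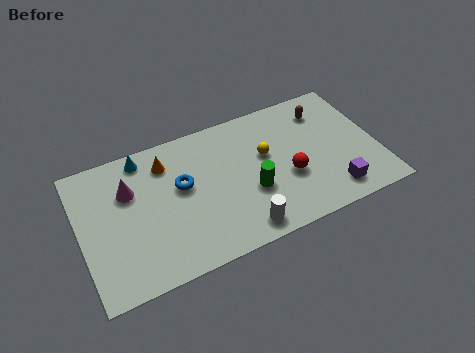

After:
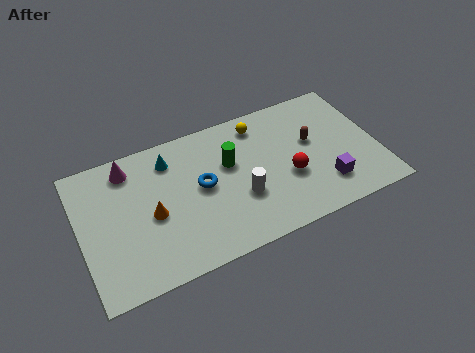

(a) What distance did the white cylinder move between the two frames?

1.7

The white cylinder was near (7.2, 1.0) before and (7.4, 2.7) after, so it travelled √(0.2² + 1.7²) ≈ 1.7 units.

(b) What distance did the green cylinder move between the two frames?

2.1

The green cylinder moved from about (7.9, 2.8) to (7.1, 4.7), a distance of √(0.8² + 1.9²) ≈ 2.1.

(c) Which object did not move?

the red sphere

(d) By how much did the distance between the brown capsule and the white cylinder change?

-2.7

The distance was about 6.7 in the first image and 4.0 in the second, so they moved 2.7 units closer together.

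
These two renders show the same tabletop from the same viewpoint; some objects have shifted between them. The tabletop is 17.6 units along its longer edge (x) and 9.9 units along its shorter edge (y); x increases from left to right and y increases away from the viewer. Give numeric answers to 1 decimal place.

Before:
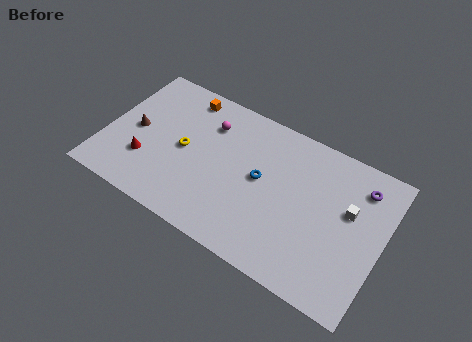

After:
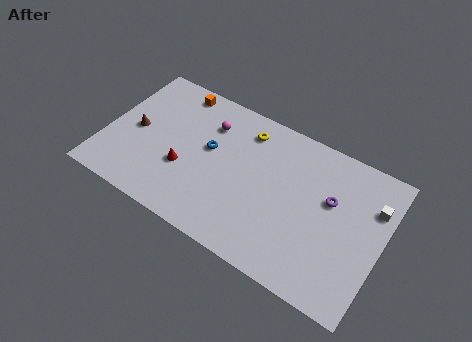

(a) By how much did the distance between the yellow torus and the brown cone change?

+4.3

They were about 3.2 units apart before and 7.5 after — 4.3 units further apart.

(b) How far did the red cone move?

2.5

The red cone was near (2.8, 3.0) before and (5.2, 3.6) after, so it travelled √(2.4² + 0.6²) ≈ 2.5 units.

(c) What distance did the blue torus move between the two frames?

3.4

The blue torus moved from about (9.9, 5.3) to (6.5, 5.7), a distance of √(3.4² + 0.4²) ≈ 3.4.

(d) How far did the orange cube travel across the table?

0.6

The orange cube was near (4.4, 8.6) before and (3.8, 8.8) after, so it travelled √(0.6² + 0.2²) ≈ 0.6 units.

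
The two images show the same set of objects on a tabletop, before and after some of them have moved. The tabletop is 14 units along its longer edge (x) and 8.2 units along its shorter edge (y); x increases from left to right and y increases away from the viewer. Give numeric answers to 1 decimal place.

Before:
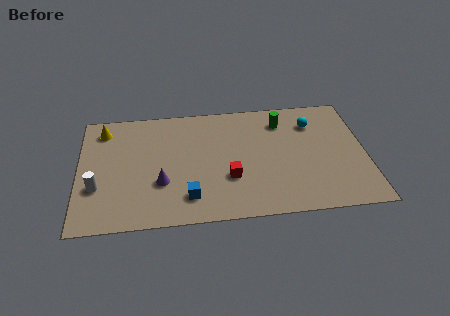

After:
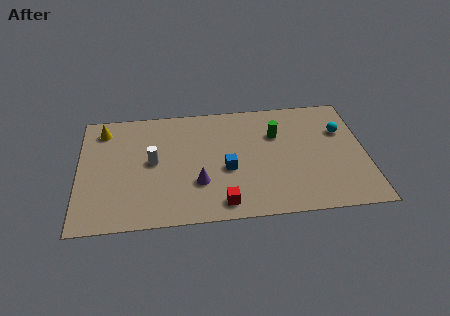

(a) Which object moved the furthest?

the white cylinder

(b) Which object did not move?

the yellow cone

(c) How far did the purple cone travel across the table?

1.8

From (4.0, 2.8) to (5.8, 2.6), the purple cone covered √(1.8² + 0.2²) ≈ 1.8 units.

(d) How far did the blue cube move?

2.5

From (5.3, 1.7) to (7.2, 3.4), the blue cube covered √(1.9² + 1.7²) ≈ 2.5 units.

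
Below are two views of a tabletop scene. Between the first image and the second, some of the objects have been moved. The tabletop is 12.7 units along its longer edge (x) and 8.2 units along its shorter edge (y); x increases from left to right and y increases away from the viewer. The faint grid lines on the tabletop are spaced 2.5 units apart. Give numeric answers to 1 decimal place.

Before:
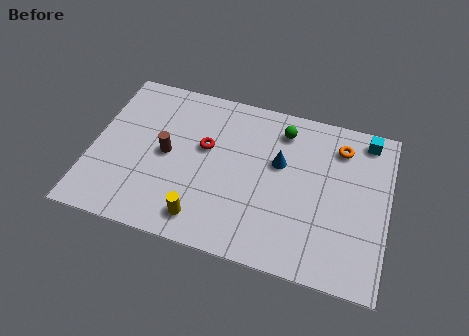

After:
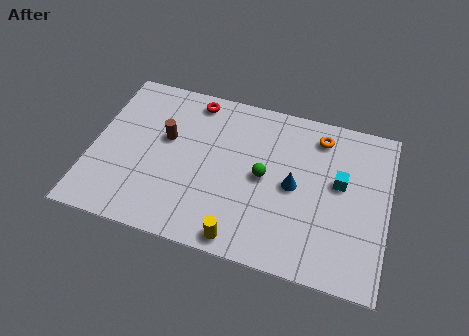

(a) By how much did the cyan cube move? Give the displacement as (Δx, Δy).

(-1.0, -2.5)

The cyan cube started near (11.6, 7.2) and ended near (10.6, 4.7).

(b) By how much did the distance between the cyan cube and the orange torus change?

+1.0

The distance was about 1.3 in the first image and 2.3 in the second, so they moved 1.0 units further apart.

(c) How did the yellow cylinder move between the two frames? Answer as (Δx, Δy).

(1.7, -0.5)

The yellow cylinder started near (5.0, 1.3) and ended near (6.7, 0.8).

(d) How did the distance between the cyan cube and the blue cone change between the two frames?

-2.2

The distance was about 4.2 in the first image and 2.0 in the second, so they moved 2.2 units closer together.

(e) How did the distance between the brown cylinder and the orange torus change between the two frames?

-0.9

They were about 7.7 units apart before and 6.8 after — 0.9 units closer together.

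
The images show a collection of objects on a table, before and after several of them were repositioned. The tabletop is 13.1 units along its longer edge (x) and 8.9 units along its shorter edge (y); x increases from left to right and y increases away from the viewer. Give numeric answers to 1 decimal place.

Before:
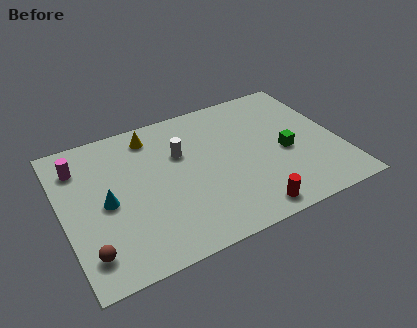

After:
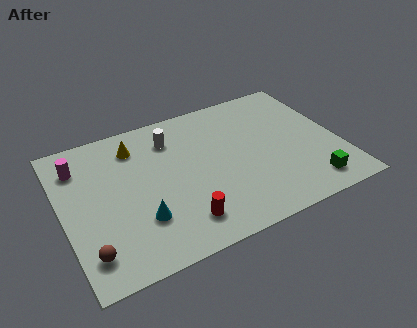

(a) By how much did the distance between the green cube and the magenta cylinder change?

+1.7

Before: roughly 10.0 units apart; after: 11.7. That's 1.7 units further apart.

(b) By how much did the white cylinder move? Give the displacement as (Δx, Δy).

(-0.3, 1.1)

From the two frames, the white cylinder sits at roughly (5.7, 5.8) before and (5.4, 6.9) after.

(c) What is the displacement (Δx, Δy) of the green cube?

(0.8, -2.5)

The green cube started near (10.5, 3.9) and ended near (11.3, 1.4).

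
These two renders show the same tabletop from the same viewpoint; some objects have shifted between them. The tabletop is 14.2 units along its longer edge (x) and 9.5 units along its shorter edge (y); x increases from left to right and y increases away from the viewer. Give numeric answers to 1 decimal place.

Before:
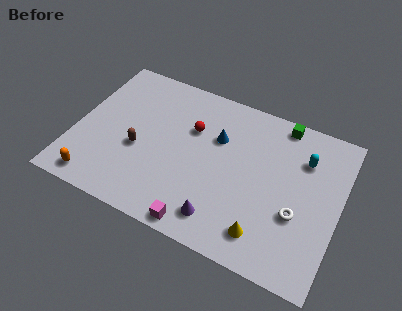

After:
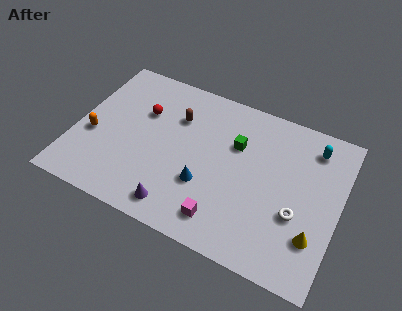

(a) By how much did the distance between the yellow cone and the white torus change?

-1.0

Before: roughly 2.3 units apart; after: 1.3. That's 1.0 units closer together.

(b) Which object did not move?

the white torus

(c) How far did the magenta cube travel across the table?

1.4

From (7.3, 0.8) to (8.4, 1.6), the magenta cube covered √(1.1² + 0.8²) ≈ 1.4 units.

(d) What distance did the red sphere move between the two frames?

2.7

From (6.1, 6.3) to (3.4, 6.3), the red sphere covered √(2.7² + 0.0²) ≈ 2.7 units.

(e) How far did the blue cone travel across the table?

3.1

The blue cone was near (7.5, 6.3) before and (7.2, 3.2) after, so it travelled √(0.3² + 3.1²) ≈ 3.1 units.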